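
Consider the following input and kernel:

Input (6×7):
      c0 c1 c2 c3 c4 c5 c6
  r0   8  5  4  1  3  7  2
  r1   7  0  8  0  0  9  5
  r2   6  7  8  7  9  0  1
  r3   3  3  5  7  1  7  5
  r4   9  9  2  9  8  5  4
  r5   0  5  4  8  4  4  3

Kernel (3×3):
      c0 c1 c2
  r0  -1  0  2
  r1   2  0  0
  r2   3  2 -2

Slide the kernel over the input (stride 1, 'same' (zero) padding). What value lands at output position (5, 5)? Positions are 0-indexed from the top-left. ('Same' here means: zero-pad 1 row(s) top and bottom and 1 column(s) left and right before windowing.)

8

The receptive field on the zero-padded input at this output position is [8 5 4 / 4 4 3 / 0 0 0]. Elementwise product with the kernel and sum: 8·-1 + 4·2 + 4·2 + 0·3 + 0·2 + 0·-2.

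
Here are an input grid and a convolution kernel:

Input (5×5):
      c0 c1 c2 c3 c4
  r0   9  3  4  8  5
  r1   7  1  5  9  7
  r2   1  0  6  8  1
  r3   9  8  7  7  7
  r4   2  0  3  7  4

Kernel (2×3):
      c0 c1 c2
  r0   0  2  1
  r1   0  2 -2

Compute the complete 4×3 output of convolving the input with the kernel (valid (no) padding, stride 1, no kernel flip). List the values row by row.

Output[0,0]: The receptive field on the input at this output position is [9 3 4 / 7 1 5]. Elementwise product with the kernel and sum: 3·2 + 4·1 + 1·2 + 5·-2.

2 8 25
-5 15 39
8 20 17
17 13 27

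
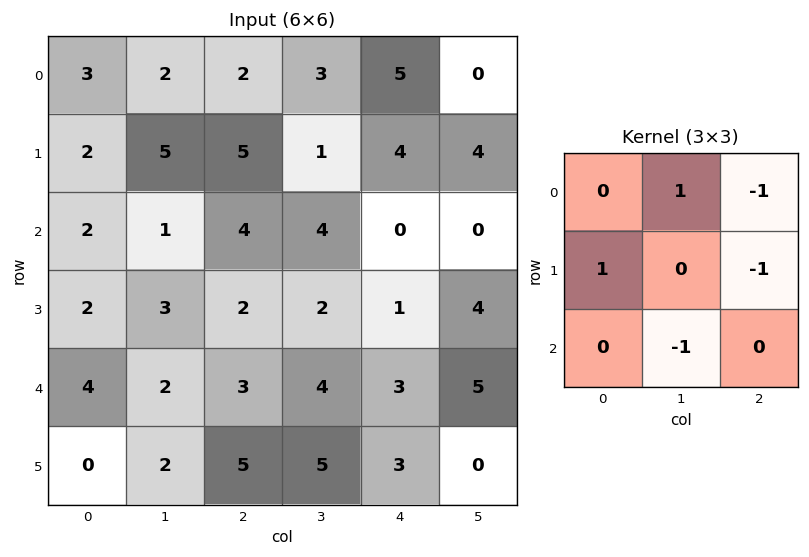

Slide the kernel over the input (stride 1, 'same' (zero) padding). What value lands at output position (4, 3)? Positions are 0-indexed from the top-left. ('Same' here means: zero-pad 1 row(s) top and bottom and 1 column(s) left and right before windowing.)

-4

The receptive field on the zero-padded input at this output position is [2 2 1 / 3 4 3 / 5 5 3]. Elementwise product with the kernel and sum: 2·1 + 1·-1 + 3·1 + 3·-1 + 5·-1.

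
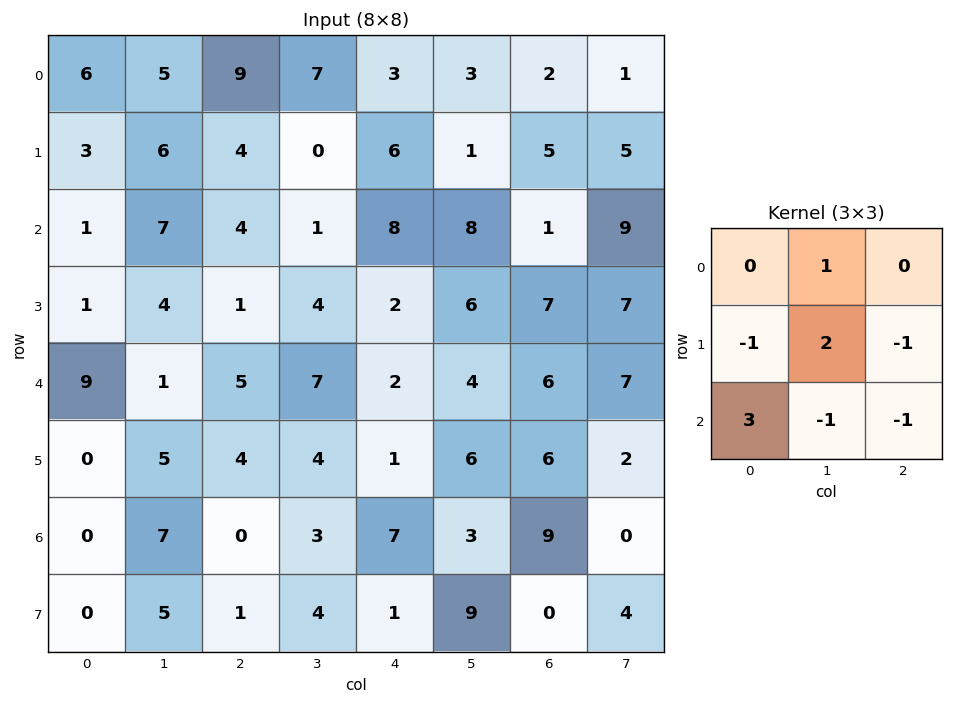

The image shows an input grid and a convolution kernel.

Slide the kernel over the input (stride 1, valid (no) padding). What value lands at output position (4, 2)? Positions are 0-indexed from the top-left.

The receptive field on the input at this output position is [5 7 2 / 4 4 1 / 0 3 7]. Elementwise product with the kernel and sum: 7·1 + 4·-1 + 4·2 + 1·-1 + 0·3 + 3·-1 + 7·-1.

0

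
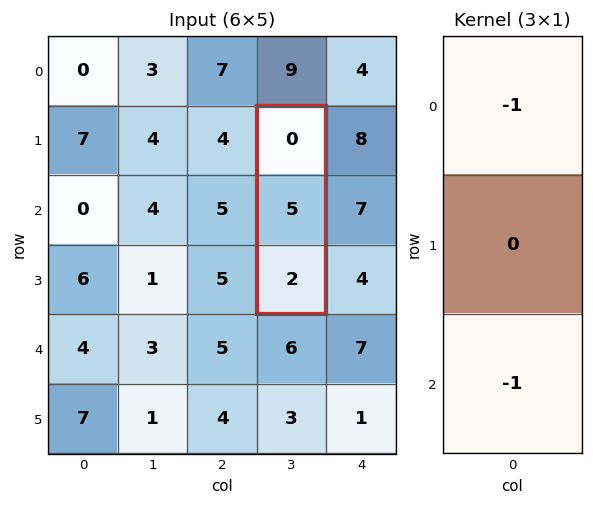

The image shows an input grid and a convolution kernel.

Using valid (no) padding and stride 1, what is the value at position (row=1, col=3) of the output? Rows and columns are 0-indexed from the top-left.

The receptive field on the input at this output position is [0 / 5 / 2]. Elementwise product with the kernel and sum: 0·-1 + 2·-1.

-2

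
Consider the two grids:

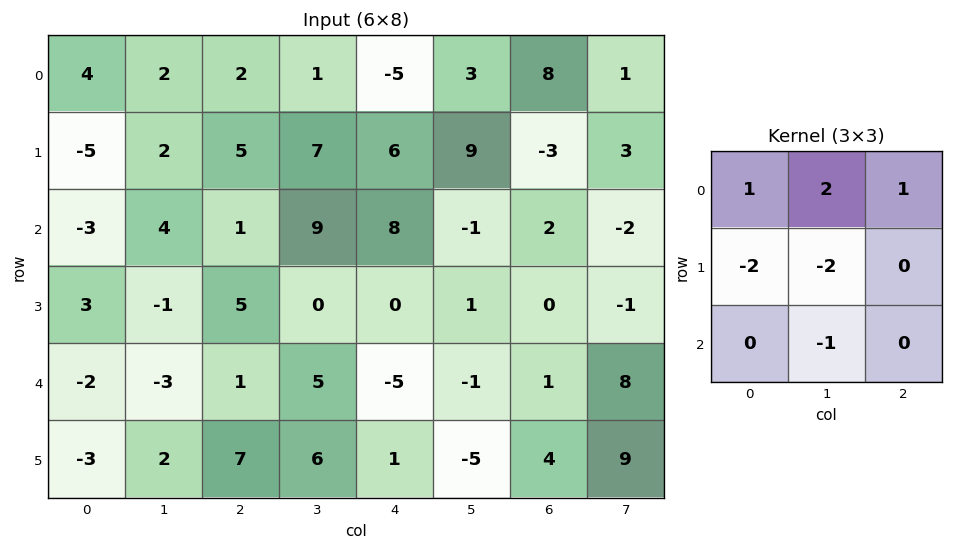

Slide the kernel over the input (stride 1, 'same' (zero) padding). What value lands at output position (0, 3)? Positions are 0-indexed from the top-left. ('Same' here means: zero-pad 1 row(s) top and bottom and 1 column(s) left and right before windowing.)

The receptive field on the zero-padded input at this output position is [0 0 0 / 2 1 -5 / 5 7 6]. Elementwise product with the kernel and sum: 0·1 + 0·2 + 0·1 + 2·-2 + 1·-2 + 7·-1.

-13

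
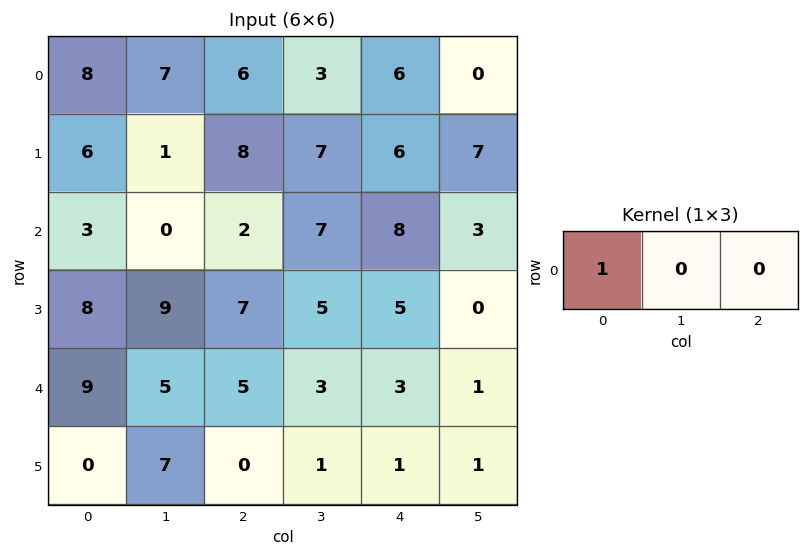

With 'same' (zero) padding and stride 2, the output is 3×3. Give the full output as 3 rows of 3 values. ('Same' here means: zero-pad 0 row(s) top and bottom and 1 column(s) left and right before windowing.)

0 7 3
0 0 7
0 5 3

Output[0,0]: The receptive field on the zero-padded input at this output position is [0 8 7]. Elementwise product with the kernel and sum: 0·1.
Output[0,1]: The receptive field on the zero-padded input at this output position is [7 6 3]. Elementwise product with the kernel and sum: 7·1.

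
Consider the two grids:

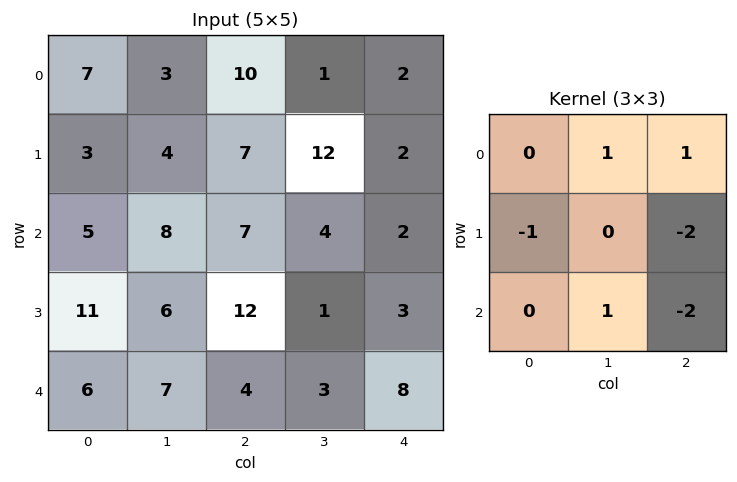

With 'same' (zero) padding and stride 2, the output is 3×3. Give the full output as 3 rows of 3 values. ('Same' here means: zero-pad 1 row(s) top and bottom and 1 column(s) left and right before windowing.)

-11 -22 1
-10 13 1
3 0 0

Output[0,0]: The receptive field on the zero-padded input at this output position is [0 0 0 / 0 7 3 / 0 3 4]. Elementwise product with the kernel and sum: 0·1 + 0·1 + 0·-1 + 3·-2 + 3·1 + 4·-2.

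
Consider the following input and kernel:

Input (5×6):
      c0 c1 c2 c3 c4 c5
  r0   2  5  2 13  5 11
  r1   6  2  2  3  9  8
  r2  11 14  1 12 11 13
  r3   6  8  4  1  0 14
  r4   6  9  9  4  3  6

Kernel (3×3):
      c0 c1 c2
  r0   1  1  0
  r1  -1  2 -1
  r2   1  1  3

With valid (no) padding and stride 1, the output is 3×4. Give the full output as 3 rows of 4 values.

31 57 56 87
50 -5 22 52
73 44 33 33

Output[0,0]: The receptive field on the input at this output position is [2 5 2 / 6 2 2 / 11 14 1]. Elementwise product with the kernel and sum: 2·1 + 5·1 + 6·-1 + 2·2 + 2·-1 + 11·1 + 14·1 + 1·3.
Output[0,1]: The receptive field on the input at this output position is [5 2 13 / 2 2 3 / 14 1 12]. Elementwise product with the kernel and sum: 5·1 + 2·1 + 2·-1 + 2·2 + 3·-1 + 14·1 + 1·1 + 12·3.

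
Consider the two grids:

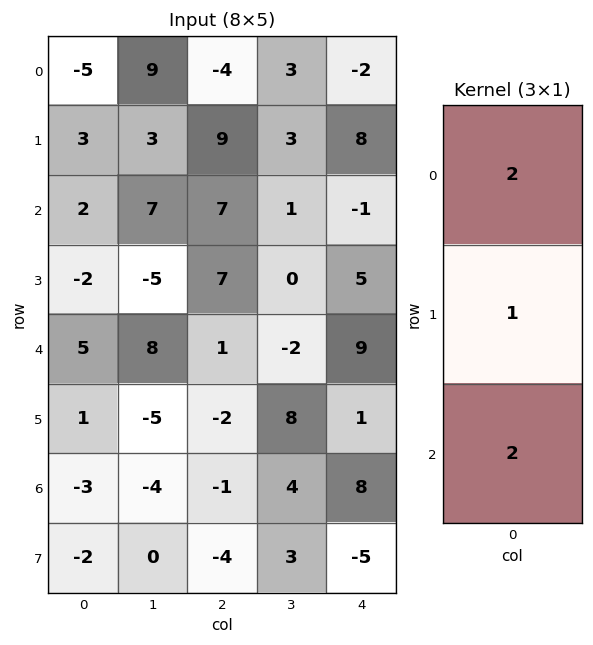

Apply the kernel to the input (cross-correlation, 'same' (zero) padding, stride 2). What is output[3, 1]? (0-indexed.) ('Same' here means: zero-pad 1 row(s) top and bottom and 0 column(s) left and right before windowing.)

The receptive field on the zero-padded input at this output position is [-2 / -1 / -4]. Elementwise product with the kernel and sum: -2·2 + -1·1 + -4·2.

-13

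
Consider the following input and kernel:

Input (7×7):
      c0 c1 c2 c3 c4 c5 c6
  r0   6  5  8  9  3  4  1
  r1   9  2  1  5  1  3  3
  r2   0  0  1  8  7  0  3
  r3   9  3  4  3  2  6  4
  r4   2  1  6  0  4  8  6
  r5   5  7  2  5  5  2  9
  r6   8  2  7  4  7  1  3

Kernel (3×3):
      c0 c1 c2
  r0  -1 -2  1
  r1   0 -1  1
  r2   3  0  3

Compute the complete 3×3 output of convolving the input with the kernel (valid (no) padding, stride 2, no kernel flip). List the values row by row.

Output[0,0]: The receptive field on the input at this output position is [6 5 8 / 9 2 1 / 0 0 1]. Elementwise product with the kernel and sum: 6·-1 + 5·-2 + 8·1 + 2·-1 + 1·1 + 0·3 + 1·3.
Output[0,1]: The receptive field on the input at this output position is [8 9 3 / 1 5 1 / 1 8 7]. Elementwise product with the kernel and sum: 8·-1 + 9·-2 + 3·1 + 5·-1 + 1·1 + 1·3 + 7·3.

-6 -3 20
26 19 24
42 40 23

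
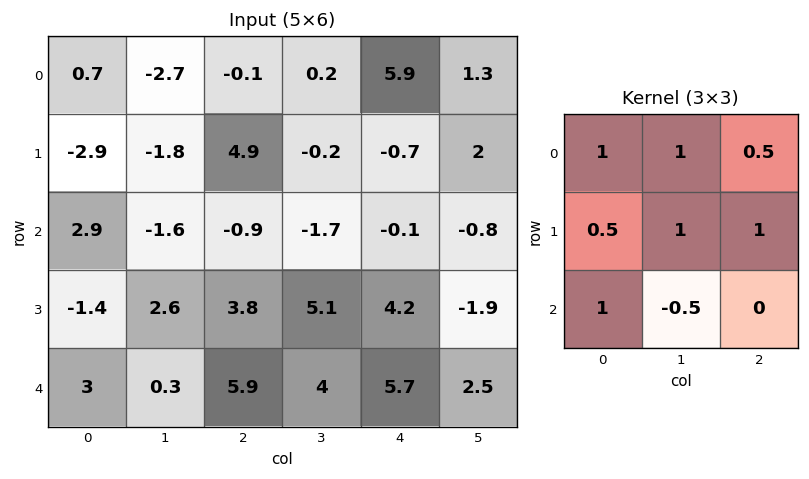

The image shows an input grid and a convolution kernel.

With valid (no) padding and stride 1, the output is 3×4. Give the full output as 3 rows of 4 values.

Output[0,0]: The receptive field on the input at this output position is [0.7 -2.7 -0.1 / -2.9 -1.8 4.9 / 2.9 -1.6 -0.9]. Elementwise product with the kernel and sum: 0.7·1 + -2.7·1 + -0.1·0.5 + -2.9·0.5 + -1.8·1 + 4.9·1 + 2.9·1 + -1.6·-0.5.
Output[0,1]: The receptive field on the input at this output position is [-2.7 -0.1 0.2 / -1.8 4.9 -0.2 / -1.6 -0.9 -1.7]. Elementwise product with the kernel and sum: -2.7·1 + -0.1·1 + 0.2·0.5 + -1.8·0.5 + 4.9·1 + -0.2·1 + -1.6·1 + -0.9·-0.5.

3.3 -0.05 4.55 6.3
-6 0.3 3.35 1.35
9.4 4.2 12.45 3.8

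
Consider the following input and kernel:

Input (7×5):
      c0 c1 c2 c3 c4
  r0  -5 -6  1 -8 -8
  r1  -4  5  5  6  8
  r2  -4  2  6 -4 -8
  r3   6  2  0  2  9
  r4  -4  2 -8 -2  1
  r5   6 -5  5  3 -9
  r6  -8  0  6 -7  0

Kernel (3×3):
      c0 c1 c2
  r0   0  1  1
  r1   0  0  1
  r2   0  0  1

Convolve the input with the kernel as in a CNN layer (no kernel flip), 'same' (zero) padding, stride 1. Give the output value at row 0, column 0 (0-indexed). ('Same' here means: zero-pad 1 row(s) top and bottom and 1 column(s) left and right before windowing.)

-1

The receptive field on the zero-padded input at this output position is [0 0 0 / 0 -5 -6 / 0 -4 5]. Elementwise product with the kernel and sum: 0·1 + 0·1 + -6·1 + 5·1.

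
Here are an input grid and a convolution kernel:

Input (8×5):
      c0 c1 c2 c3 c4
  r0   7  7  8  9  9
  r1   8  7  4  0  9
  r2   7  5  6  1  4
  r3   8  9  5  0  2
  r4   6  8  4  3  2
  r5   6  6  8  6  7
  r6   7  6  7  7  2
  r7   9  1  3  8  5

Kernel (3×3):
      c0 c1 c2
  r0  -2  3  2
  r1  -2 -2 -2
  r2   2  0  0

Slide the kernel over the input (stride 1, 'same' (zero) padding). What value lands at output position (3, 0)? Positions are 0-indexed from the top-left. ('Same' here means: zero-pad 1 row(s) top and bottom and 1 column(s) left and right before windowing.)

-3

The receptive field on the zero-padded input at this output position is [0 7 5 / 0 8 9 / 0 6 8]. Elementwise product with the kernel and sum: 0·-2 + 7·3 + 5·2 + 0·-2 + 8·-2 + 9·-2 + 0·2.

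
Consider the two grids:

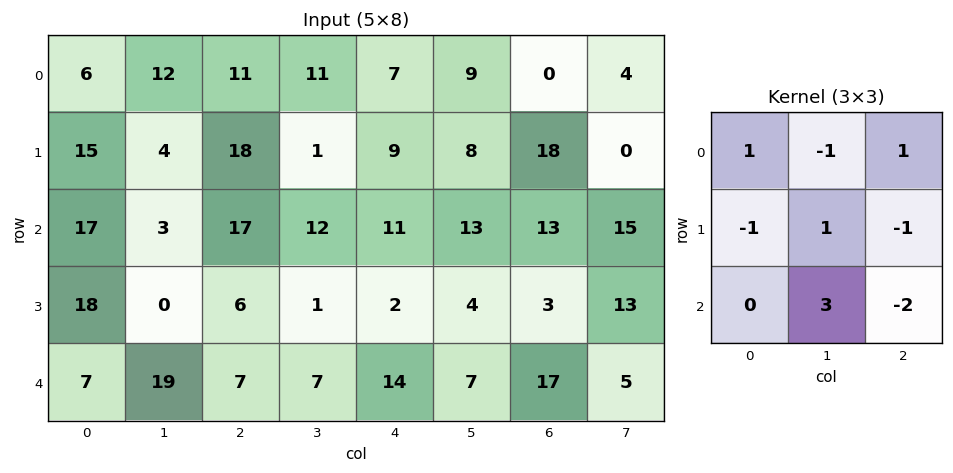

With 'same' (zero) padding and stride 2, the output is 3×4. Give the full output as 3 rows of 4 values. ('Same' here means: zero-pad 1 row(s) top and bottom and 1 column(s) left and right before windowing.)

31 40 -2 41
57 5 -16 -42
-30 -24 3 19

Output[0,0]: The receptive field on the zero-padded input at this output position is [0 0 0 / 0 6 12 / 0 15 4]. Elementwise product with the kernel and sum: 0·1 + 0·-1 + 0·1 + 0·-1 + 6·1 + 12·-1 + 15·3 + 4·-2.
Output[0,1]: The receptive field on the zero-padded input at this output position is [0 0 0 / 12 11 11 / 4 18 1]. Elementwise product with the kernel and sum: 0·1 + 0·-1 + 0·1 + 12·-1 + 11·1 + 11·-1 + 18·3 + 1·-2.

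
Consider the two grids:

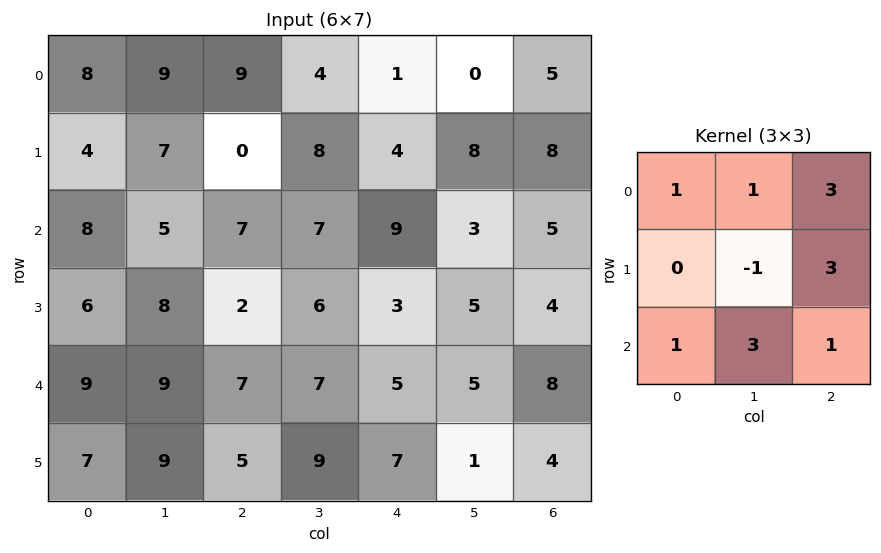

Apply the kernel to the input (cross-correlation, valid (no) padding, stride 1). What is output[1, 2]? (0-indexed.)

63

The receptive field on the input at this output position is [0 8 4 / 7 7 9 / 2 6 3]. Elementwise product with the kernel and sum: 0·1 + 8·1 + 4·3 + 7·-1 + 9·3 + 2·1 + 6·3 + 3·1.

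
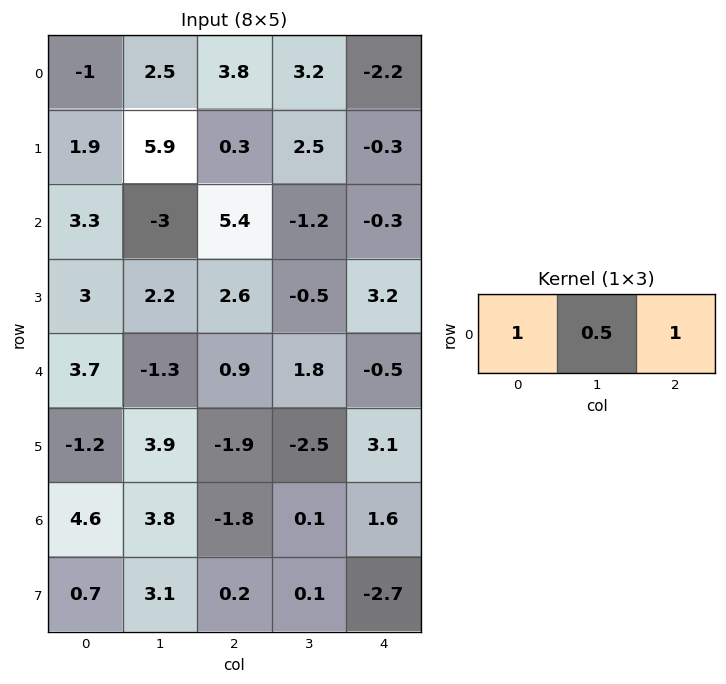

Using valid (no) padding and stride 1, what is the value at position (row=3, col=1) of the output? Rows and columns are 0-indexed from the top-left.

The receptive field on the input at this output position is [2.2 2.6 -0.5]. Elementwise product with the kernel and sum: 2.2·1 + 2.6·0.5 + -0.5·1.

3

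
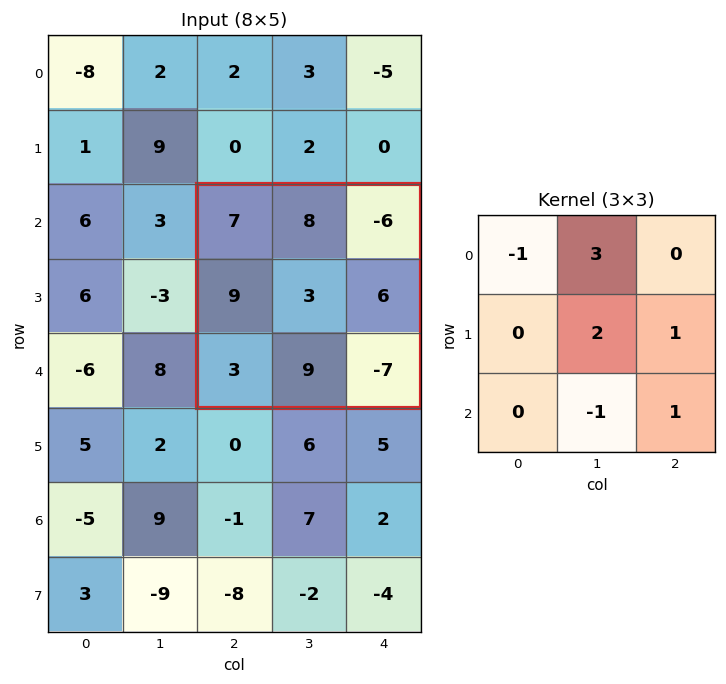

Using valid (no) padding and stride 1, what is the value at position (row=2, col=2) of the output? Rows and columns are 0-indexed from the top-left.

13

The receptive field on the input at this output position is [7 8 -6 / 9 3 6 / 3 9 -7]. Elementwise product with the kernel and sum: 7·-1 + 8·3 + 3·2 + 6·1 + 9·-1 + -7·1.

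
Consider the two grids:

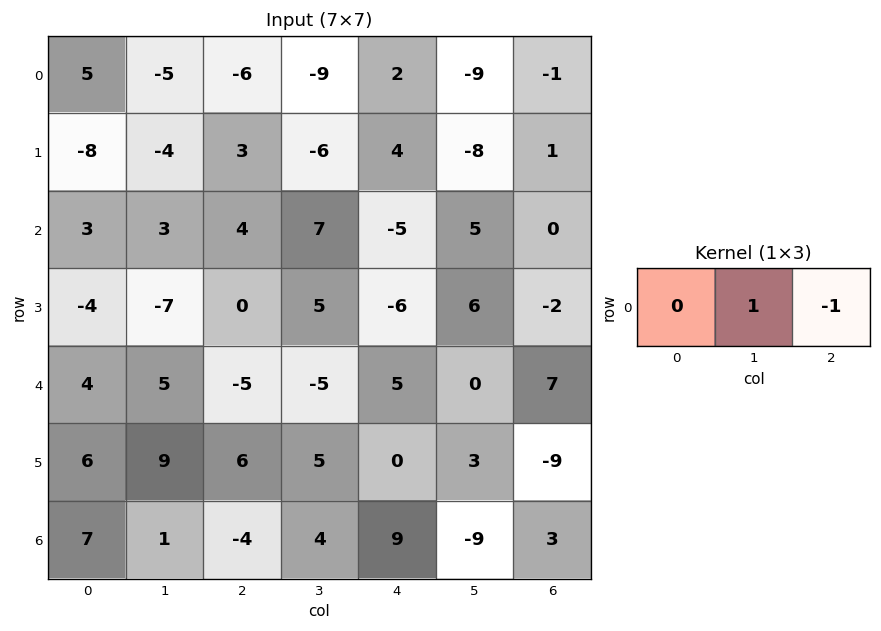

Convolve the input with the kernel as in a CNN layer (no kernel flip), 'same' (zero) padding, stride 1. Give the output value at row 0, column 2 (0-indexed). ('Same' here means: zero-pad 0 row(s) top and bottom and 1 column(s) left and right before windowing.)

The receptive field on the zero-padded input at this output position is [-5 -6 -9]. Elementwise product with the kernel and sum: -6·1 + -9·-1.

3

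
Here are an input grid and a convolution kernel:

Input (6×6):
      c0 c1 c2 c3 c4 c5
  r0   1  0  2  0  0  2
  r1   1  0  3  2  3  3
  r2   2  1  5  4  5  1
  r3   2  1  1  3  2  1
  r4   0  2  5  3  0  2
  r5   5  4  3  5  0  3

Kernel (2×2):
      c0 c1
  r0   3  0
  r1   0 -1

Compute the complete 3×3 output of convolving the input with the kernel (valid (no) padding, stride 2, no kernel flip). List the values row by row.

Output[0,0]: The receptive field on the input at this output position is [1 0 / 1 0]. Elementwise product with the kernel and sum: 1·3 + 0·-1.
Output[0,1]: The receptive field on the input at this output position is [2 0 / 3 2]. Elementwise product with the kernel and sum: 2·3 + 2·-1.

3 4 -3
5 12 14
-4 10 -3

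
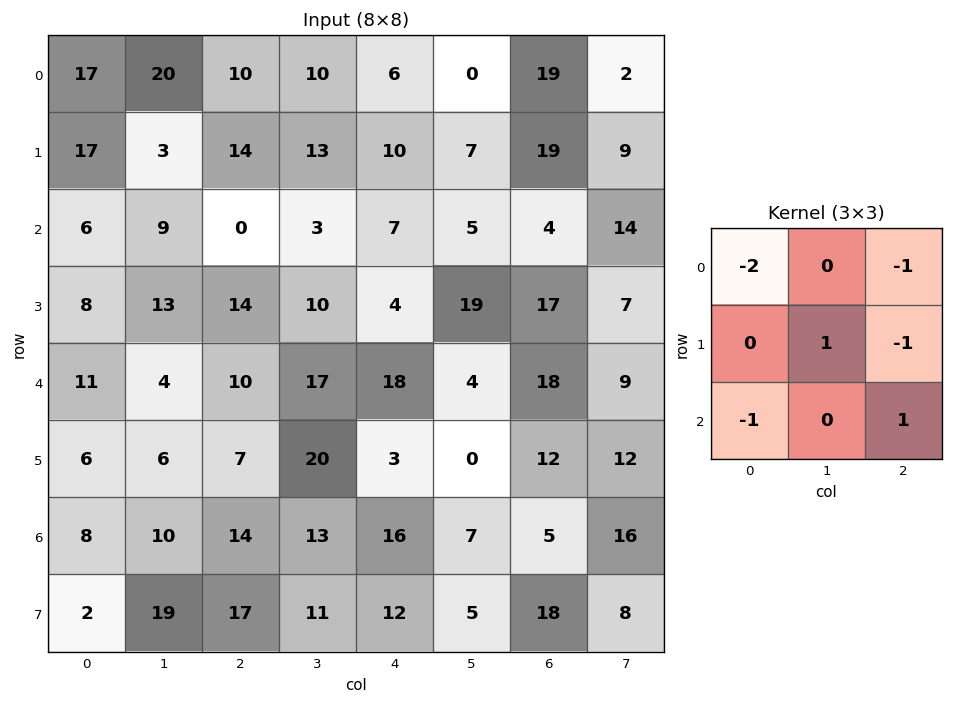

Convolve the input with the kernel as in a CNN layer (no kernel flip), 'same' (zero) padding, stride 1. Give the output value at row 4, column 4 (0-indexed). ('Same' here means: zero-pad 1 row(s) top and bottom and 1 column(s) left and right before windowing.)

The receptive field on the zero-padded input at this output position is [10 4 19 / 17 18 4 / 20 3 0]. Elementwise product with the kernel and sum: 10·-2 + 19·-1 + 18·1 + 4·-1 + 20·-1 + 0·1.

-45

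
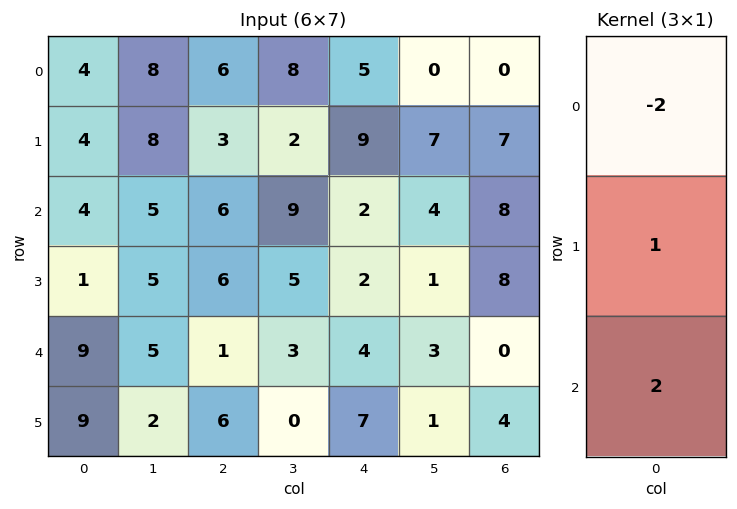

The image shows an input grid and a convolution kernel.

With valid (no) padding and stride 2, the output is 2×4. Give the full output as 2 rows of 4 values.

Output[0,0]: The receptive field on the input at this output position is [4 / 4 / 4]. Elementwise product with the kernel and sum: 4·-2 + 4·1 + 4·2.
Output[0,1]: The receptive field on the input at this output position is [6 / 3 / 6]. Elementwise product with the kernel and sum: 6·-2 + 3·1 + 6·2.

4 3 3 23
11 -4 6 -8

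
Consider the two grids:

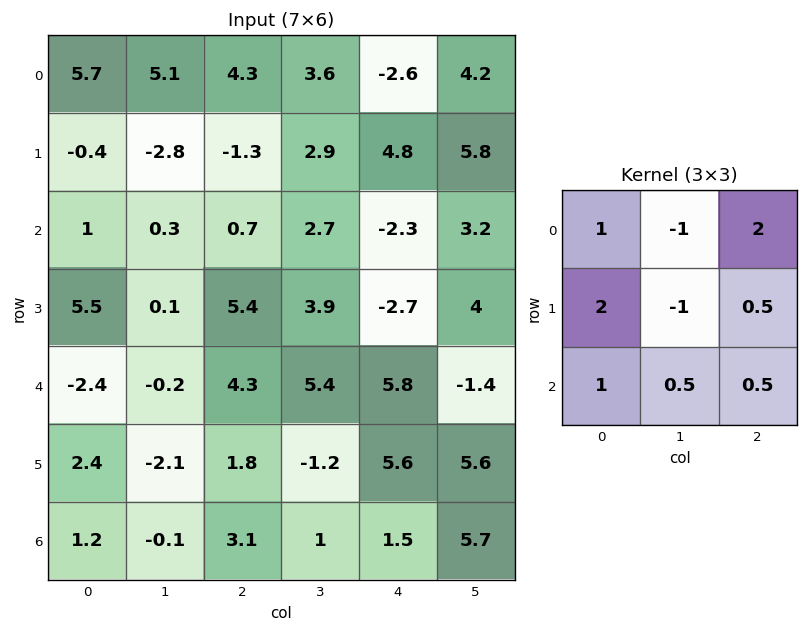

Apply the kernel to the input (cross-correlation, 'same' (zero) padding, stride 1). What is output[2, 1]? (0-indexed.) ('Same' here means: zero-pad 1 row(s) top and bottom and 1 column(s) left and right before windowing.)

10.1

The receptive field on the zero-padded input at this output position is [-0.4 -2.8 -1.3 / 1 0.3 0.7 / 5.5 0.1 5.4]. Elementwise product with the kernel and sum: -0.4·1 + -2.8·-1 + -1.3·2 + 1·2 + 0.3·-1 + 0.7·0.5 + 5.5·1 + 0.1·0.5 + 5.4·0.5.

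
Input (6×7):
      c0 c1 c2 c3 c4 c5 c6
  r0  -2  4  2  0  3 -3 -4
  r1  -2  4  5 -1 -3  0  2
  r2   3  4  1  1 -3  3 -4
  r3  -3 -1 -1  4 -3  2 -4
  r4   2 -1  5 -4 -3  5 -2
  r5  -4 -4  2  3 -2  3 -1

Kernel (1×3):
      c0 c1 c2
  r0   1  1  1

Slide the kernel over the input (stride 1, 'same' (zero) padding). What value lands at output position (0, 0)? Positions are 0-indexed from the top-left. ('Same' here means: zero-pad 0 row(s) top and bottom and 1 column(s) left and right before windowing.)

2

The receptive field on the zero-padded input at this output position is [0 -2 4]. Elementwise product with the kernel and sum: 0·1 + -2·1 + 4·1.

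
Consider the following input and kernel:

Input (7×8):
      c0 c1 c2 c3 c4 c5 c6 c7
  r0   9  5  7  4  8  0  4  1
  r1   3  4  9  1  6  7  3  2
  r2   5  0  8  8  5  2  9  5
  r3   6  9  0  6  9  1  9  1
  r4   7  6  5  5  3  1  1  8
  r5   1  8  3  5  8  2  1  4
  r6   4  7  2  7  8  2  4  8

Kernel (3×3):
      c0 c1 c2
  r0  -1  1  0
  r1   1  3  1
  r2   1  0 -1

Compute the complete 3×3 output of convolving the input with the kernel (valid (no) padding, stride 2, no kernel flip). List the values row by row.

17 18 18
30 29 20
29 20 17

Output[0,0]: The receptive field on the input at this output position is [9 5 7 / 3 4 9 / 5 0 8]. Elementwise product with the kernel and sum: 9·-1 + 5·1 + 3·1 + 4·3 + 9·1 + 5·1 + 8·-1.
Output[0,1]: The receptive field on the input at this output position is [7 4 8 / 9 1 6 / 8 8 5]. Elementwise product with the kernel and sum: 7·-1 + 4·1 + 9·1 + 1·3 + 6·1 + 8·1 + 5·-1.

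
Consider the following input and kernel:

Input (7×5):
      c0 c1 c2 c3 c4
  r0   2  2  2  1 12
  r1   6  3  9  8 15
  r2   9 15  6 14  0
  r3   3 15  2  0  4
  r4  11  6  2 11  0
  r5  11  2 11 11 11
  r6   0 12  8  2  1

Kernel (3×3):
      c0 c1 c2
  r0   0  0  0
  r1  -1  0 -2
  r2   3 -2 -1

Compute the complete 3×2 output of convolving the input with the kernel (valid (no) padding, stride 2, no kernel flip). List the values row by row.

-33 -49
12 -26
-65 -14

Output[0,0]: The receptive field on the input at this output position is [2 2 2 / 6 3 9 / 9 15 6]. Elementwise product with the kernel and sum: 6·-1 + 9·-2 + 9·3 + 15·-2 + 6·-1.
Output[0,1]: The receptive field on the input at this output position is [2 1 12 / 9 8 15 / 6 14 0]. Elementwise product with the kernel and sum: 9·-1 + 15·-2 + 6·3 + 14·-2 + 0·-1.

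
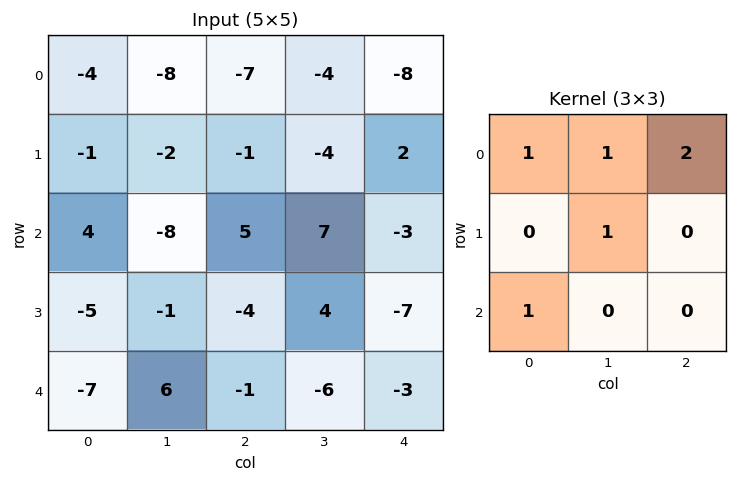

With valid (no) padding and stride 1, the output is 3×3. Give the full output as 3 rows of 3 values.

Output[0,0]: The receptive field on the input at this output position is [-4 -8 -7 / -1 -2 -1 / 4 -8 5]. Elementwise product with the kernel and sum: -4·1 + -8·1 + -7·2 + -2·1 + 4·1.
Output[0,1]: The receptive field on the input at this output position is [-8 -7 -4 / -2 -1 -4 / -8 5 7]. Elementwise product with the kernel and sum: -8·1 + -7·1 + -4·2 + -1·1 + -8·1.

-24 -32 -26
-18 -7 2
-2 13 9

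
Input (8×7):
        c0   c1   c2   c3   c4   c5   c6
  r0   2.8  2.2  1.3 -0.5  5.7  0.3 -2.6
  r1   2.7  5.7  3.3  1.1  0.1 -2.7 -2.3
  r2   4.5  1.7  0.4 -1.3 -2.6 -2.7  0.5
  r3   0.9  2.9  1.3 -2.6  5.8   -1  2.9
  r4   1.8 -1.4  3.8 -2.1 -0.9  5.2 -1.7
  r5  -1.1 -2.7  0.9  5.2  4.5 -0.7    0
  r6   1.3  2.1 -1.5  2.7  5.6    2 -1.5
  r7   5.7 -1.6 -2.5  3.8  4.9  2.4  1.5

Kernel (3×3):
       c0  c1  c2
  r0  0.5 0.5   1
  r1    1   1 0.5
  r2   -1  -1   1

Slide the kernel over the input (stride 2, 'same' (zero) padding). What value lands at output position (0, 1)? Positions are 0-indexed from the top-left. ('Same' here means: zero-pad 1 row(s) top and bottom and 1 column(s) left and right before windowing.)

-4.65

The receptive field on the zero-padded input at this output position is [0 0 0 / 2.2 1.3 -0.5 / 5.7 3.3 1.1]. Elementwise product with the kernel and sum: 0·0.5 + 0·0.5 + 0·1 + 2.2·1 + 1.3·1 + -0.5·0.5 + 5.7·-1 + 3.3·-1 + 1.1·1.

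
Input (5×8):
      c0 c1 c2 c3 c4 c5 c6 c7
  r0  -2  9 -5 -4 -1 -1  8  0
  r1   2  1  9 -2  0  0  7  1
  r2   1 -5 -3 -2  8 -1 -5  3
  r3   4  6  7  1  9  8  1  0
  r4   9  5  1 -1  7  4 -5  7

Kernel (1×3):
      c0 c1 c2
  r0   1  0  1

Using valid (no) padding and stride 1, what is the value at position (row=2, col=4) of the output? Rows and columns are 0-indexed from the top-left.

The receptive field on the input at this output position is [8 -1 -5]. Elementwise product with the kernel and sum: 8·1 + -5·1.

3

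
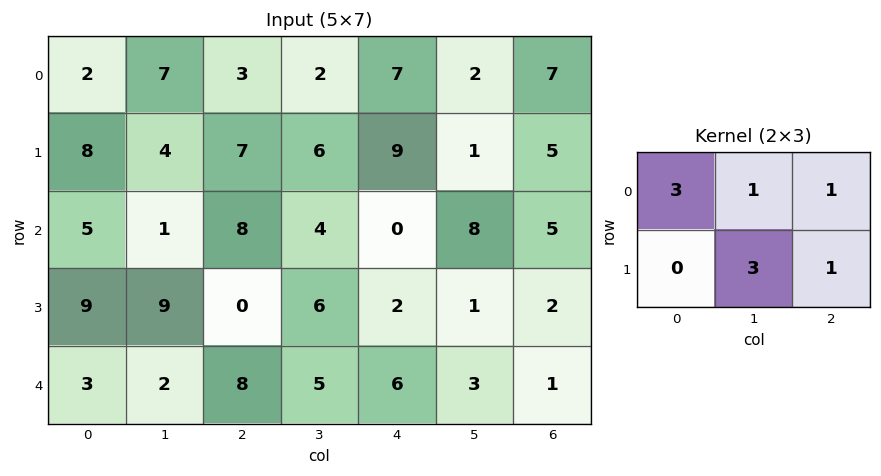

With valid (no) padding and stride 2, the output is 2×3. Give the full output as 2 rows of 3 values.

Output[0,0]: The receptive field on the input at this output position is [2 7 3 / 8 4 7]. Elementwise product with the kernel and sum: 2·3 + 7·1 + 3·1 + 4·3 + 7·1.
Output[0,1]: The receptive field on the input at this output position is [3 2 7 / 7 6 9]. Elementwise product with the kernel and sum: 3·3 + 2·1 + 7·1 + 6·3 + 9·1.

35 45 38
51 48 18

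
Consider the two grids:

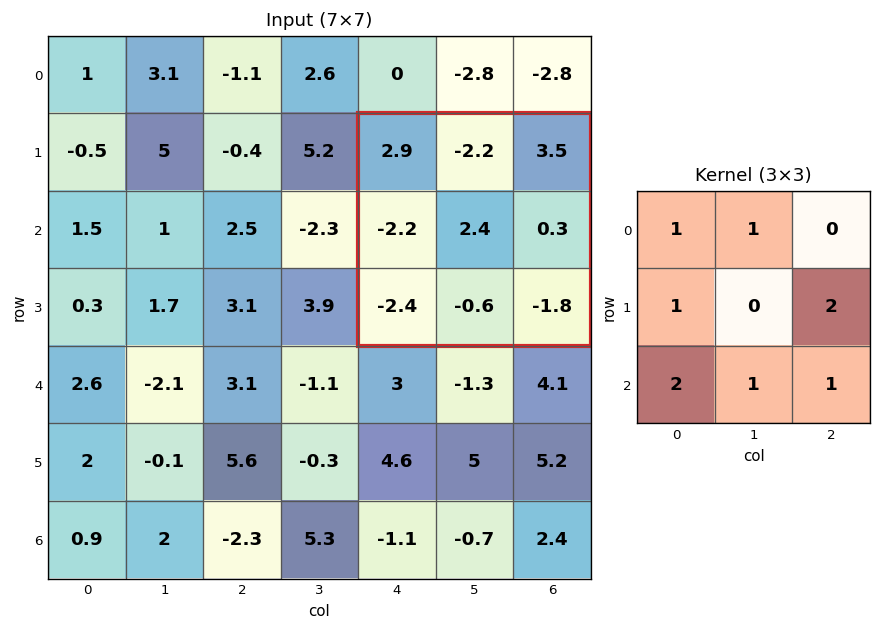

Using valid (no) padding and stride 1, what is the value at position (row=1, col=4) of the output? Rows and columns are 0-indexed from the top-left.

-8.1

The receptive field on the input at this output position is [2.9 -2.2 3.5 / -2.2 2.4 0.3 / -2.4 -0.6 -1.8]. Elementwise product with the kernel and sum: 2.9·1 + -2.2·1 + -2.2·1 + 0.3·2 + -2.4·2 + -0.6·1 + -1.8·1.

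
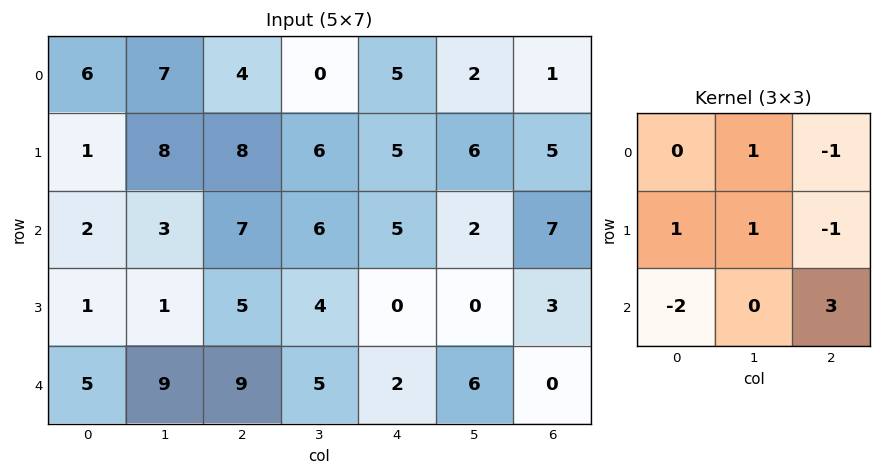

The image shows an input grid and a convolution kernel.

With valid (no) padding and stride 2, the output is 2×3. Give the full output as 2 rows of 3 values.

21 5 18
10 -2 -12

Output[0,0]: The receptive field on the input at this output position is [6 7 4 / 1 8 8 / 2 3 7]. Elementwise product with the kernel and sum: 7·1 + 4·-1 + 1·1 + 8·1 + 8·-1 + 2·-2 + 7·3.
Output[0,1]: The receptive field on the input at this output position is [4 0 5 / 8 6 5 / 7 6 5]. Elementwise product with the kernel and sum: 0·1 + 5·-1 + 8·1 + 6·1 + 5·-1 + 7·-2 + 5·3.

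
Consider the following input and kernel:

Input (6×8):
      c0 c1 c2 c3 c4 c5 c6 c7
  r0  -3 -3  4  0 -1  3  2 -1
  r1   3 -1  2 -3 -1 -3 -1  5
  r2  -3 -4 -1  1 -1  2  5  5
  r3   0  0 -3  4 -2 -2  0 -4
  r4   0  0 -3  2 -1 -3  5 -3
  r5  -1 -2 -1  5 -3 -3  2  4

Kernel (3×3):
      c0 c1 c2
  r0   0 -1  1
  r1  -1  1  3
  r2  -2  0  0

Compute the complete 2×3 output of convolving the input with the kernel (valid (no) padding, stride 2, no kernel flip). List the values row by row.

Output[0,0]: The receptive field on the input at this output position is [-3 -3 4 / 3 -1 2 / -3 -4 -1]. Elementwise product with the kernel and sum: -3·-1 + 4·1 + 3·-1 + -1·1 + 2·3 + -3·-2.

15 -7 -4
-6 5 5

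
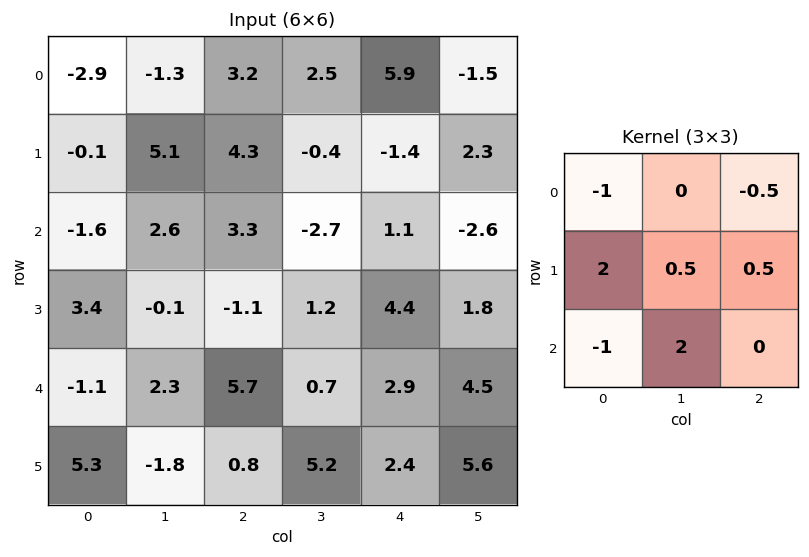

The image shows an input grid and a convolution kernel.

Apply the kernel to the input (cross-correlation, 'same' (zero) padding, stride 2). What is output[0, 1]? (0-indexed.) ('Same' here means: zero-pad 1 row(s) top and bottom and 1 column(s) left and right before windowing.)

3.75

The receptive field on the zero-padded input at this output position is [0 0 0 / -1.3 3.2 2.5 / 5.1 4.3 -0.4]. Elementwise product with the kernel and sum: 0·-1 + 0·-0.5 + -1.3·2 + 3.2·0.5 + 2.5·0.5 + 5.1·-1 + 4.3·2.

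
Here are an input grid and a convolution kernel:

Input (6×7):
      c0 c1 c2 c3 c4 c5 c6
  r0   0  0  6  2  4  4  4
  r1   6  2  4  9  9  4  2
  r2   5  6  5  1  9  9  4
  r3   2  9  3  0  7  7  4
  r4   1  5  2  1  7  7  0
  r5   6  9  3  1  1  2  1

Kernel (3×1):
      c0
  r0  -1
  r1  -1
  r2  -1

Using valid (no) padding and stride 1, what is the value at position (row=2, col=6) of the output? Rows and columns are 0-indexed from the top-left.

The receptive field on the input at this output position is [4 / 4 / 0]. Elementwise product with the kernel and sum: 4·-1 + 4·-1 + 0·-1.

-8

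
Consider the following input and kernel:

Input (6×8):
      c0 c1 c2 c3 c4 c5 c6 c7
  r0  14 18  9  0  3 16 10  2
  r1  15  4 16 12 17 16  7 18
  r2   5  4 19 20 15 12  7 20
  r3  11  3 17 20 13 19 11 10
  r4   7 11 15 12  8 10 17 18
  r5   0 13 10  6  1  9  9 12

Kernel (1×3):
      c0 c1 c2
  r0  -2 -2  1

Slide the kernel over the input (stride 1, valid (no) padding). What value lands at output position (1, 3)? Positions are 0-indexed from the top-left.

The receptive field on the input at this output position is [12 17 16]. Elementwise product with the kernel and sum: 12·-2 + 17·-2 + 16·1.

-42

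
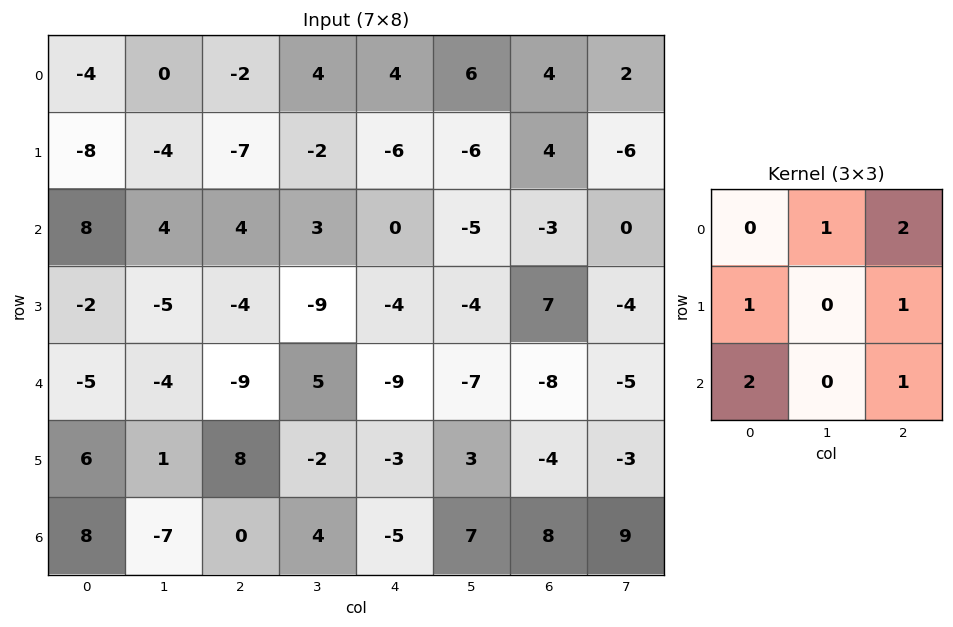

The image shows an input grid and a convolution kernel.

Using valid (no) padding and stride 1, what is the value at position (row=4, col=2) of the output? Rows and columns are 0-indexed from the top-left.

The receptive field on the input at this output position is [-9 5 -9 / 8 -2 -3 / 0 4 -5]. Elementwise product with the kernel and sum: 5·1 + -9·2 + 8·1 + -3·1 + 0·2 + -5·1.

-13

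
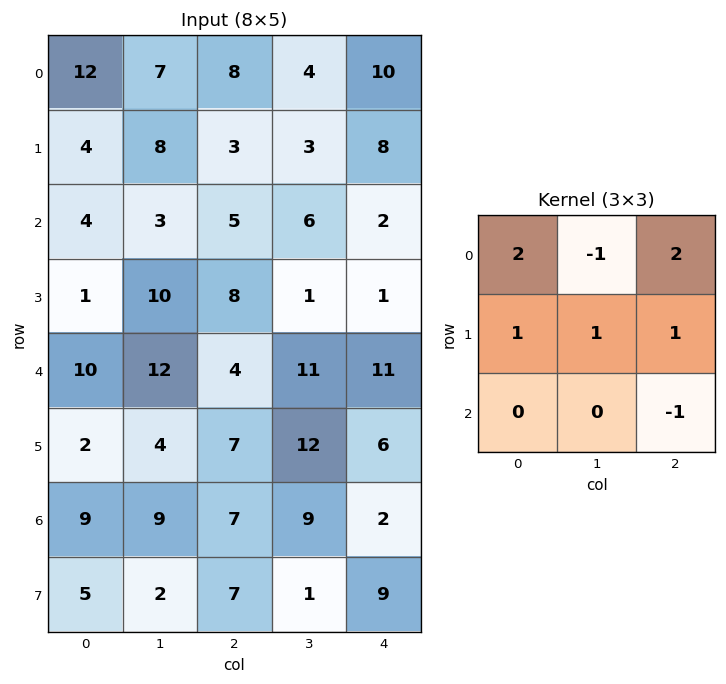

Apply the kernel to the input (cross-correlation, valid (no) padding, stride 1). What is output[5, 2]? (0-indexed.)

The receptive field on the input at this output position is [7 12 6 / 7 9 2 / 7 1 9]. Elementwise product with the kernel and sum: 7·2 + 12·-1 + 6·2 + 7·1 + 9·1 + 2·1 + 9·-1.

23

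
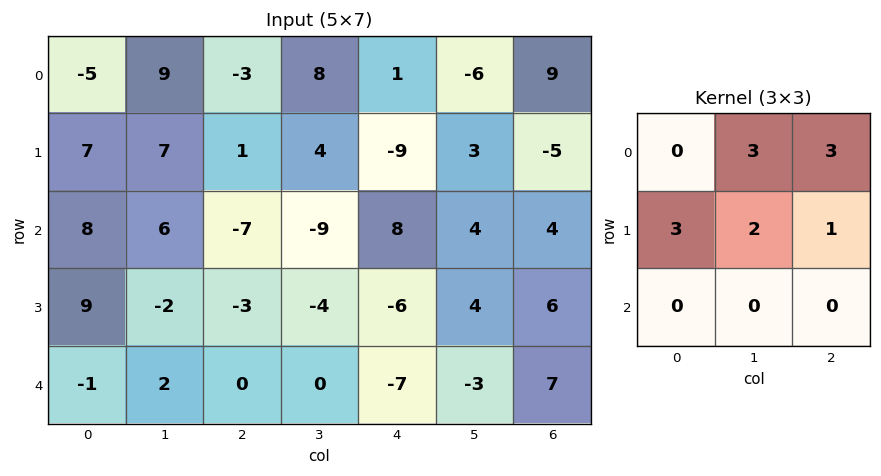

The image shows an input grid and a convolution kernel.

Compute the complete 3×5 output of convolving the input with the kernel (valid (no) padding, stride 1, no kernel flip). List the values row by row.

Output[0,0]: The receptive field on the input at this output position is [-5 9 -3 / 7 7 1 / 8 6 -7]. Elementwise product with the kernel and sum: 9·3 + -3·3 + 7·3 + 7·2 + 1·1.
Output[0,1]: The receptive field on the input at this output position is [9 -3 8 / 7 1 4 / 6 -7 -9]. Elementwise product with the kernel and sum: -3·3 + 8·3 + 7·3 + 1·2 + 4·1.

54 42 29 -18 -17
53 10 -46 -25 30
17 -64 -26 16 20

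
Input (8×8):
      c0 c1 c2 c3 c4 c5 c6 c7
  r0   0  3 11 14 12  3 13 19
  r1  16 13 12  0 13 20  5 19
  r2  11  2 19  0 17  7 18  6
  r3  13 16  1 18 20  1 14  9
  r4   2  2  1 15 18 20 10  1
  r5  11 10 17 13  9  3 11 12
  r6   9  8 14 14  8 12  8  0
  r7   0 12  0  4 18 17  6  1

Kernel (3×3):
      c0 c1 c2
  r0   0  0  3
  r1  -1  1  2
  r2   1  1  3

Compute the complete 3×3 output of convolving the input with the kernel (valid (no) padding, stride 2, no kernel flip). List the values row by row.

Output[0,0]: The receptive field on the input at this output position is [0 3 11 / 16 13 12 / 11 2 19]. Elementwise product with the kernel and sum: 11·3 + 16·-1 + 13·1 + 12·2 + 11·1 + 2·1 + 19·3.

124 120 134
69 178 131
95 120 90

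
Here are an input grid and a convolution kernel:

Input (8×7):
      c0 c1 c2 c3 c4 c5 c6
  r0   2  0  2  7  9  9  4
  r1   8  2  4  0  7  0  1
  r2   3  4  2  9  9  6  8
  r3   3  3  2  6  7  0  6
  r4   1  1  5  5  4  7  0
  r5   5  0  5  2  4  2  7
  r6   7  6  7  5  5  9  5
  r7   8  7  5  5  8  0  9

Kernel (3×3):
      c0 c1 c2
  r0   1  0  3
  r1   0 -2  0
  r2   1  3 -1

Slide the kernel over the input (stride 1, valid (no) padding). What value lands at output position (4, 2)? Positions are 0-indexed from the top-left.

The receptive field on the input at this output position is [5 5 4 / 5 2 4 / 7 5 5]. Elementwise product with the kernel and sum: 5·1 + 4·3 + 2·-2 + 7·1 + 5·3 + 5·-1.

30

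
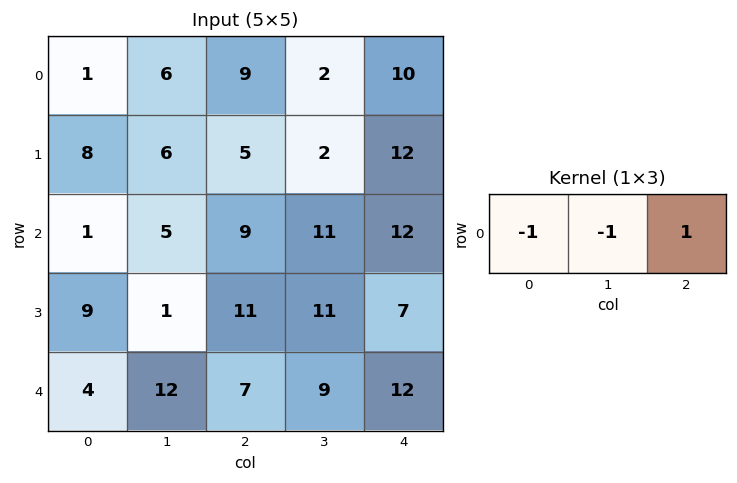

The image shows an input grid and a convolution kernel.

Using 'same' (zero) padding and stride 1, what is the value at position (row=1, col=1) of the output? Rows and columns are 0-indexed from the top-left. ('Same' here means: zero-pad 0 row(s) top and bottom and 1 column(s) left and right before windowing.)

The receptive field on the zero-padded input at this output position is [8 6 5]. Elementwise product with the kernel and sum: 8·-1 + 6·-1 + 5·1.

-9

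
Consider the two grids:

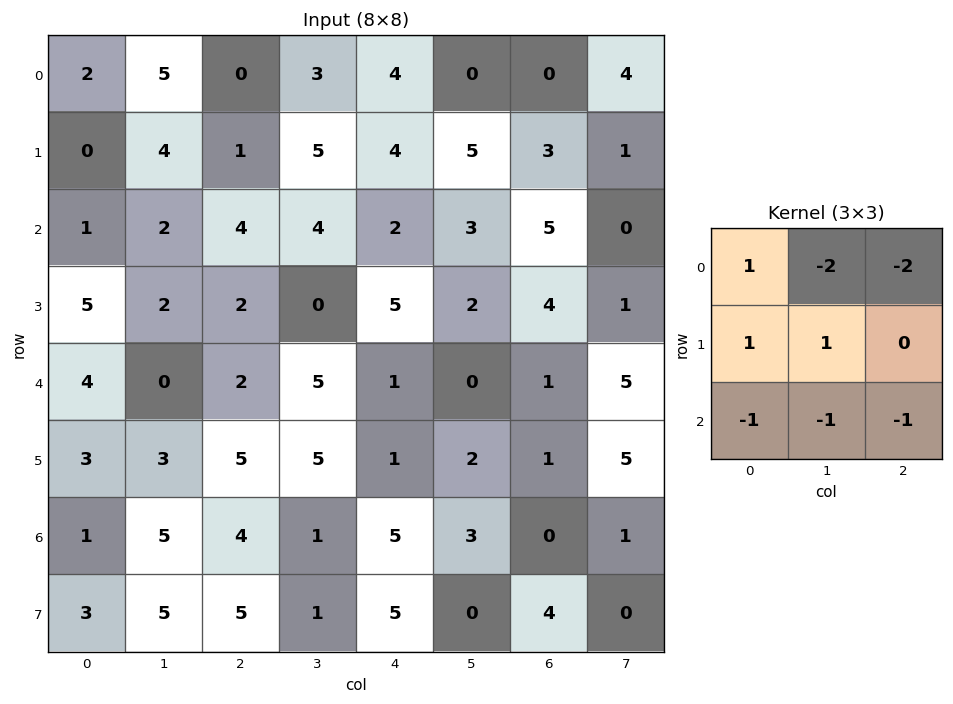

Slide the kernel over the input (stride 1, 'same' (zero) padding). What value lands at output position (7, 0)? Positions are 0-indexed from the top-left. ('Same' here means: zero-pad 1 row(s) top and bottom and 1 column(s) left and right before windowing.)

The receptive field on the zero-padded input at this output position is [0 1 5 / 0 3 5 / 0 0 0]. Elementwise product with the kernel and sum: 0·1 + 1·-2 + 5·-2 + 0·1 + 3·1 + 0·-1 + 0·-1 + 0·-1.

-9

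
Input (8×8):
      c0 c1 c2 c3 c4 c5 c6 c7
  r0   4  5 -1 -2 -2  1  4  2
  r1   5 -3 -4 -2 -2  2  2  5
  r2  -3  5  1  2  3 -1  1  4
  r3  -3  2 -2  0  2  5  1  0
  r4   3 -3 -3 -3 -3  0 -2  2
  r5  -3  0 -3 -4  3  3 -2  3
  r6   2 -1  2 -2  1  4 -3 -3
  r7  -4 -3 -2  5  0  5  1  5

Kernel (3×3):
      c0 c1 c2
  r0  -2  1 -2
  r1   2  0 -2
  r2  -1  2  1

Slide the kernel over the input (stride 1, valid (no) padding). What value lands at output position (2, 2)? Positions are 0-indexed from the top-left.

The receptive field on the input at this output position is [1 2 3 / -2 0 2 / -3 -3 -3]. Elementwise product with the kernel and sum: 1·-2 + 2·1 + 3·-2 + -2·2 + 2·-2 + -3·-1 + -3·2 + -3·1.

-20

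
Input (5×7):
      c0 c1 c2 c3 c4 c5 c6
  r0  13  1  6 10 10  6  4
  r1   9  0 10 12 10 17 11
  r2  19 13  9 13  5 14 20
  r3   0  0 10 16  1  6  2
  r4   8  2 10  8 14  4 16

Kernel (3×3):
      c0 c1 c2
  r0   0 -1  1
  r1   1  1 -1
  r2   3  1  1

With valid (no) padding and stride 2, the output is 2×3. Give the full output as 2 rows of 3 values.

Output[0,0]: The receptive field on the input at this output position is [13 1 6 / 9 0 10 / 19 13 9]. Elementwise product with the kernel and sum: 1·-1 + 6·1 + 9·1 + 0·1 + 10·-1 + 19·3 + 13·1 + 9·1.
Output[0,1]: The receptive field on the input at this output position is [6 10 10 / 10 12 10 / 9 13 5]. Elementwise product with the kernel and sum: 10·-1 + 10·1 + 10·1 + 12·1 + 10·-1 + 9·3 + 13·1 + 5·1.

83 57 63
22 69 73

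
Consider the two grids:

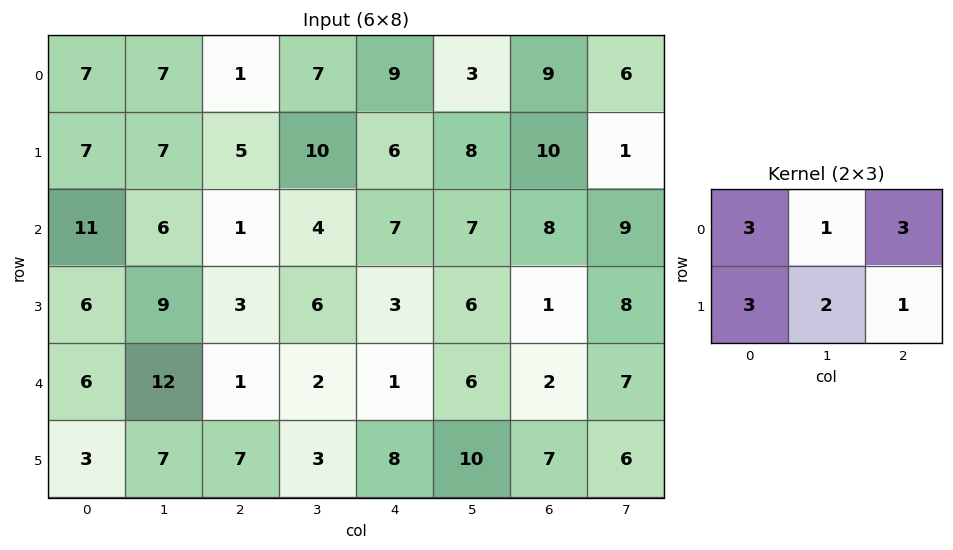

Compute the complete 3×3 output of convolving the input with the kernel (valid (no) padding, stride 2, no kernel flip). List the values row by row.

Output[0,0]: The receptive field on the input at this output position is [7 7 1 / 7 7 5]. Elementwise product with the kernel and sum: 7·3 + 7·1 + 1·3 + 7·3 + 7·2 + 5·1.
Output[0,1]: The receptive field on the input at this output position is [1 7 9 / 5 10 6]. Elementwise product with the kernel and sum: 1·3 + 7·1 + 9·3 + 5·3 + 10·2 + 6·1.

71 78 101
81 52 74
63 43 66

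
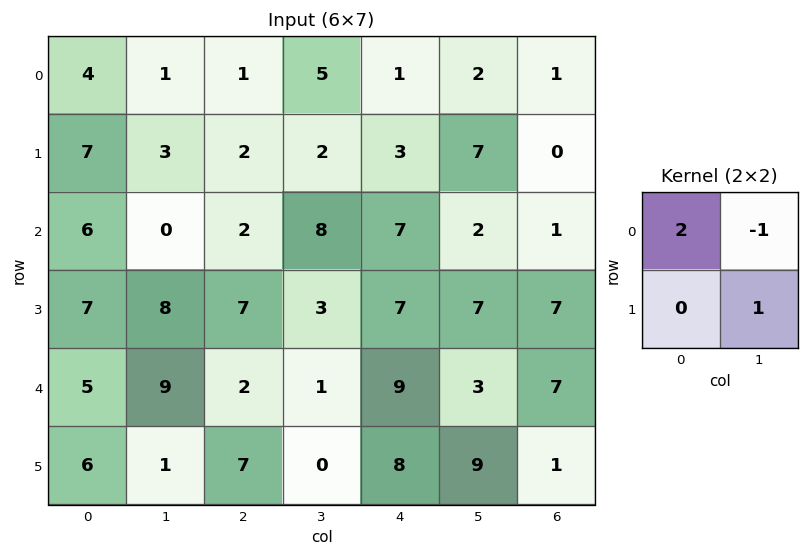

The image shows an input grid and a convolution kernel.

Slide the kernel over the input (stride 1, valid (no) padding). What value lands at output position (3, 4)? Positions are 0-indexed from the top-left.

The receptive field on the input at this output position is [7 7 / 9 3]. Elementwise product with the kernel and sum: 7·2 + 7·-1 + 3·1.

10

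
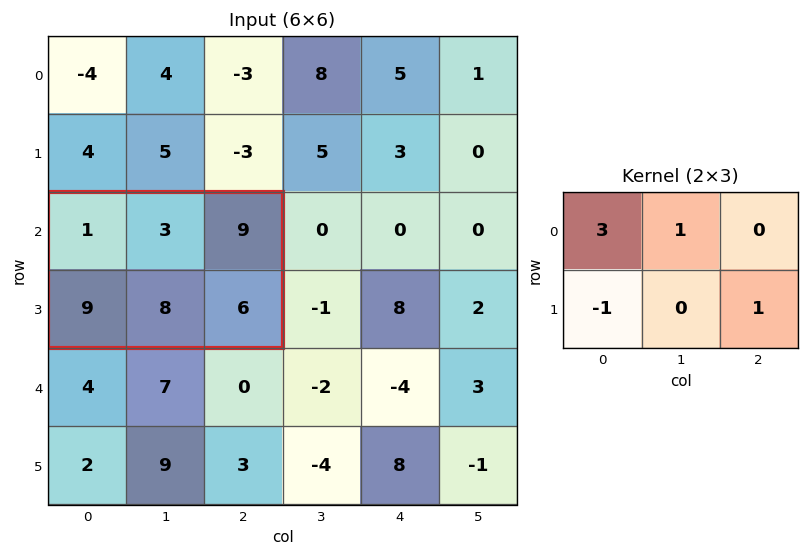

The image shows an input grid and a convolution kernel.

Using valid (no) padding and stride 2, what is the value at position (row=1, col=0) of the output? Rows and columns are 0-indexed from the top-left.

The receptive field on the input at this output position is [1 3 9 / 9 8 6]. Elementwise product with the kernel and sum: 1·3 + 3·1 + 9·-1 + 6·1.

3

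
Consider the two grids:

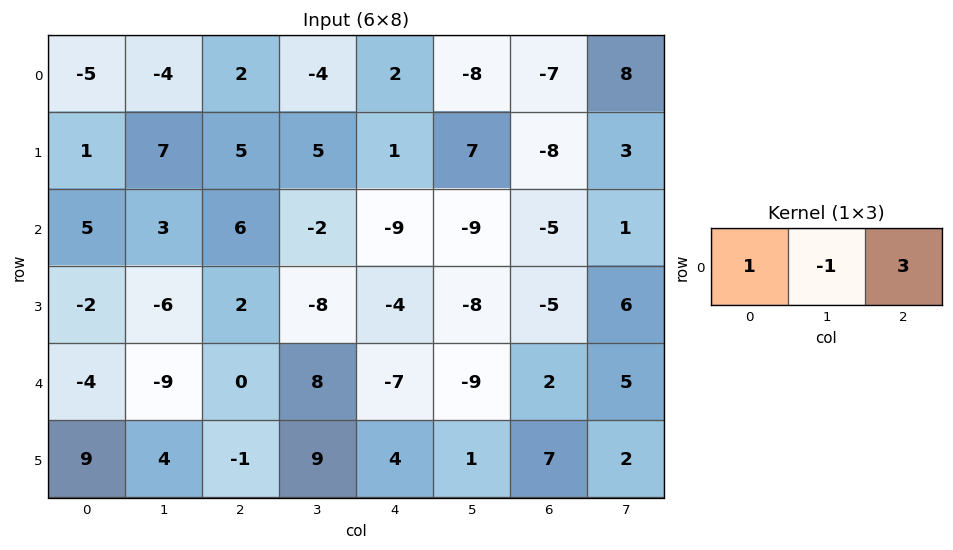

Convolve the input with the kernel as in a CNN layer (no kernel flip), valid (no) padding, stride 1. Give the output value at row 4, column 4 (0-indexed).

8

The receptive field on the input at this output position is [-7 -9 2]. Elementwise product with the kernel and sum: -7·1 + -9·-1 + 2·3.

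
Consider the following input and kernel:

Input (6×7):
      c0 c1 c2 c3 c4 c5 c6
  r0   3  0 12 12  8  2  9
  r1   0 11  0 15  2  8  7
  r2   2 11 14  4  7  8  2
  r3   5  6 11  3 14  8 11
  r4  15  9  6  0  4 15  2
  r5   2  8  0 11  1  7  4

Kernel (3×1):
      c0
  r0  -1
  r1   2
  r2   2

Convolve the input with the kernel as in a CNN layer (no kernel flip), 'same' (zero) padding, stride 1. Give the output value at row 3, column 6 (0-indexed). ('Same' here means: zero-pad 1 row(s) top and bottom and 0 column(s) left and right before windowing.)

24

The receptive field on the zero-padded input at this output position is [2 / 11 / 2]. Elementwise product with the kernel and sum: 2·-1 + 11·2 + 2·2.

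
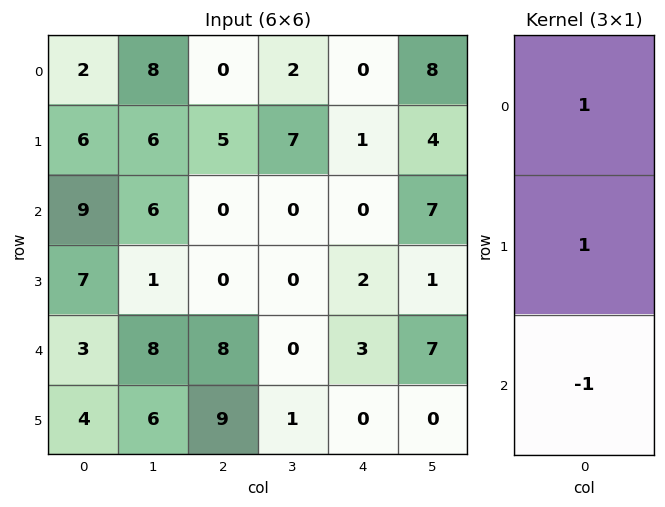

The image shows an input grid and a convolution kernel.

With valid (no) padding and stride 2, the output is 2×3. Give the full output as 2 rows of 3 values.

-1 5 1
13 -8 -1

Output[0,0]: The receptive field on the input at this output position is [2 / 6 / 9]. Elementwise product with the kernel and sum: 2·1 + 6·1 + 9·-1.
Output[0,1]: The receptive field on the input at this output position is [0 / 5 / 0]. Elementwise product with the kernel and sum: 0·1 + 5·1 + 0·-1.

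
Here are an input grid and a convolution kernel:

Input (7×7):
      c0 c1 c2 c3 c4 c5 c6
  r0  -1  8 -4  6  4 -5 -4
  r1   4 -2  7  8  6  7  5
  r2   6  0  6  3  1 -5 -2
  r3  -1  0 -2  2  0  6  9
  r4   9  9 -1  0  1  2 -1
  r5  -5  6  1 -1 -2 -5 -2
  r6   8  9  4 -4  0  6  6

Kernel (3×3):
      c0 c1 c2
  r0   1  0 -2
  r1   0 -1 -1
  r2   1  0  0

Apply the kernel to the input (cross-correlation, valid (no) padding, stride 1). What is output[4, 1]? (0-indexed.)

18

The receptive field on the input at this output position is [9 -1 0 / 6 1 -1 / 9 4 -4]. Elementwise product with the kernel and sum: 9·1 + 0·-2 + 1·-1 + -1·-1 + 9·1.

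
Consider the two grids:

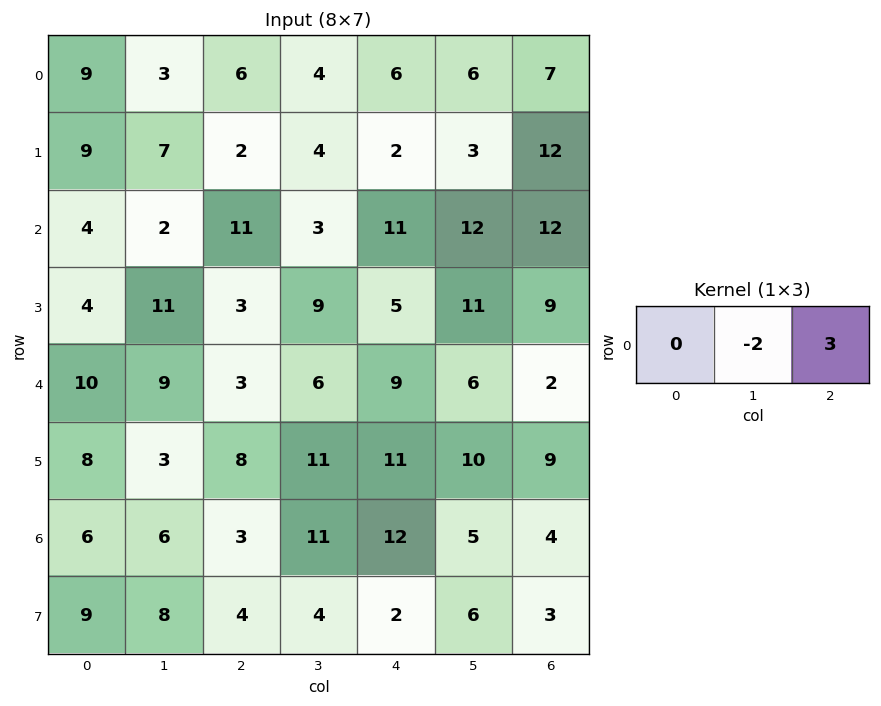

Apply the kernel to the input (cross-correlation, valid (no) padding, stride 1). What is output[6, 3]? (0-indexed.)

The receptive field on the input at this output position is [11 12 5]. Elementwise product with the kernel and sum: 12·-2 + 5·3.

-9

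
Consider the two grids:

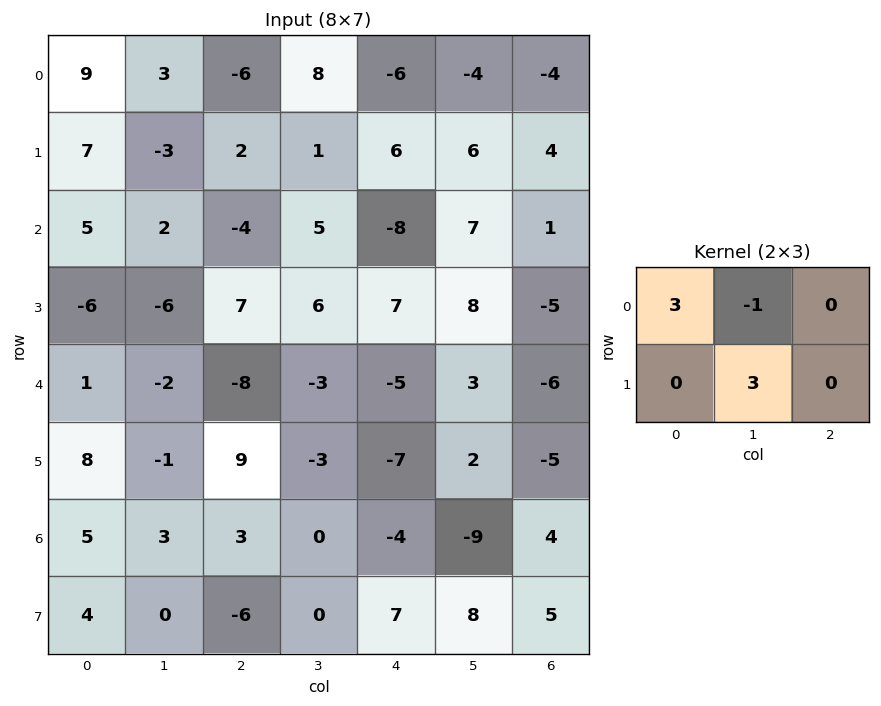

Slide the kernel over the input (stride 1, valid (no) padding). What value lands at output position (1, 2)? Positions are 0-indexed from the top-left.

20

The receptive field on the input at this output position is [2 1 6 / -4 5 -8]. Elementwise product with the kernel and sum: 2·3 + 1·-1 + 5·3.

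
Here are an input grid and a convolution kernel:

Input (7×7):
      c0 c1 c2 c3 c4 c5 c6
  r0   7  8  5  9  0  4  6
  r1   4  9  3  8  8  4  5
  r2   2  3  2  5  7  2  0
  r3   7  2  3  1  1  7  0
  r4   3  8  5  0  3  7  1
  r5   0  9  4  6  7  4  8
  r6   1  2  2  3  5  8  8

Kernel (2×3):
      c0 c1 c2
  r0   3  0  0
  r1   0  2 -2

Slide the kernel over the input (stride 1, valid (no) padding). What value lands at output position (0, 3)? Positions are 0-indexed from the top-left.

35

The receptive field on the input at this output position is [9 0 4 / 8 8 4]. Elementwise product with the kernel and sum: 9·3 + 8·2 + 4·-2.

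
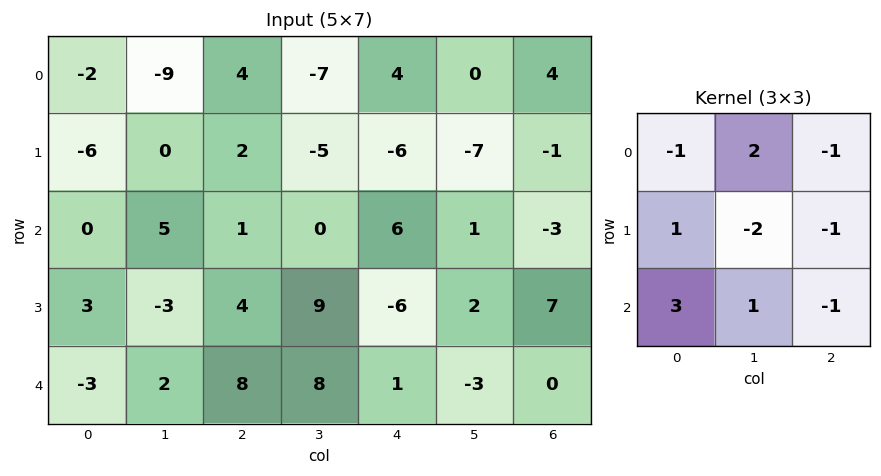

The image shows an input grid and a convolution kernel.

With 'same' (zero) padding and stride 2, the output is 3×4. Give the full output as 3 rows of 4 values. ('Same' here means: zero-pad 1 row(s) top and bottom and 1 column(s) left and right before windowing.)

7 -3 -29 -30
-11 -2 6 25
13 -20 -14 9

Output[0,0]: The receptive field on the zero-padded input at this output position is [0 0 0 / 0 -2 -9 / 0 -6 0]. Elementwise product with the kernel and sum: 0·-1 + 0·2 + 0·-1 + 0·1 + -2·-2 + -9·-1 + 0·3 + -6·1 + 0·-1.
Output[0,1]: The receptive field on the zero-padded input at this output position is [0 0 0 / -9 4 -7 / 0 2 -5]. Elementwise product with the kernel and sum: 0·-1 + 0·2 + 0·-1 + -9·1 + 4·-2 + -7·-1 + 0·3 + 2·1 + -5·-1.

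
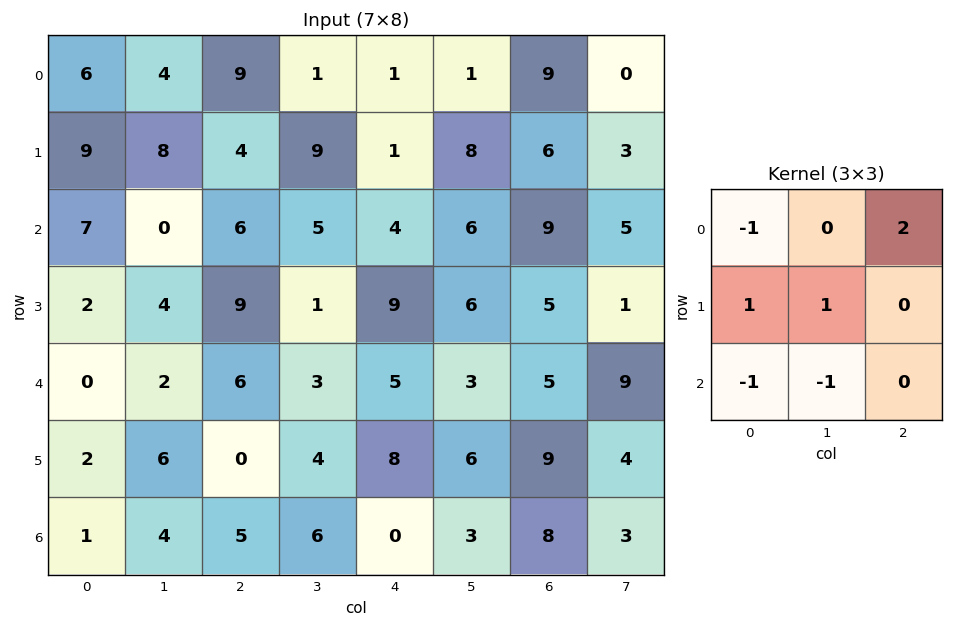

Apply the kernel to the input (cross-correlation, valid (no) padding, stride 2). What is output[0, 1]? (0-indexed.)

-5

The receptive field on the input at this output position is [9 1 1 / 4 9 1 / 6 5 4]. Elementwise product with the kernel and sum: 9·-1 + 1·2 + 4·1 + 9·1 + 6·-1 + 5·-1.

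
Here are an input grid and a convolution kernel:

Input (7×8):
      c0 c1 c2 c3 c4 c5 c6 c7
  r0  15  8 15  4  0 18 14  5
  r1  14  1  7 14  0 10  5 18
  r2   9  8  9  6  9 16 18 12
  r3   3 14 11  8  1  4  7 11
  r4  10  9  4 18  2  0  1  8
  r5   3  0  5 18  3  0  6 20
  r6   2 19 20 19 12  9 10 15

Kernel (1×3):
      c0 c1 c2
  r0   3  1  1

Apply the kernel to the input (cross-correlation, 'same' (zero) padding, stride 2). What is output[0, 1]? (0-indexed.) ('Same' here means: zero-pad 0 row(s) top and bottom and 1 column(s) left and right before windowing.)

The receptive field on the zero-padded input at this output position is [8 15 4]. Elementwise product with the kernel and sum: 8·3 + 15·1 + 4·1.

43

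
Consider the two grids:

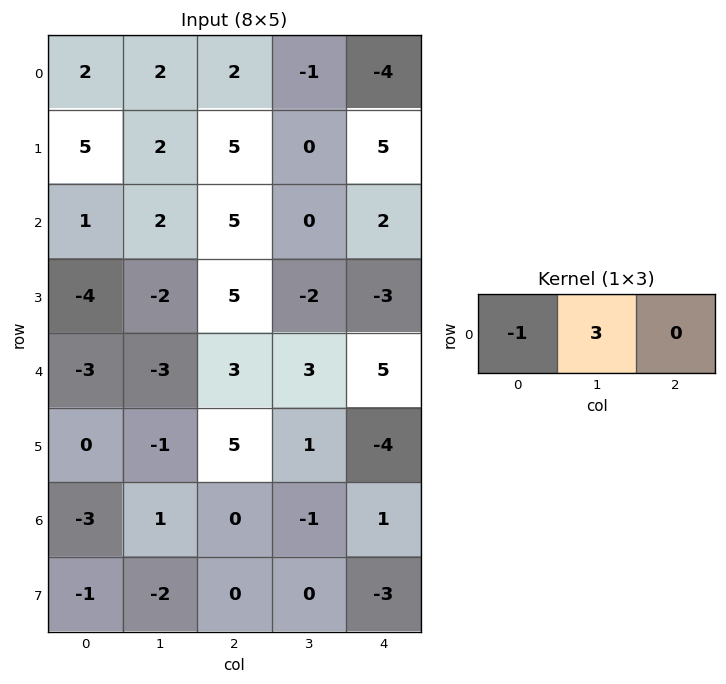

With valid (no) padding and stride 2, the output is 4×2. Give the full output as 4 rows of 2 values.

Output[0,0]: The receptive field on the input at this output position is [2 2 2]. Elementwise product with the kernel and sum: 2·-1 + 2·3.

4 -5
5 -5
-6 6
6 -3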